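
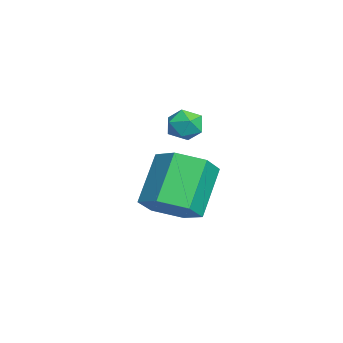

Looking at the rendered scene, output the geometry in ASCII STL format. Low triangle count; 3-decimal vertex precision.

solid 
facet normal 0.563 -0.307 -0.768
outer loop
vertex 1.509 -1.884 -3.191
vertex 0.819 -1.407 -3.887
vertex 1.666 -0.847 -3.49
endloop
endfacet
facet normal 0.814 0.044 0.579
outer loop
vertex 1.509 -1.884 -3.191
vertex 1.666 -0.847 -3.49
vertex 0.31 -1.23 -1.556
endloop
endfacet
facet normal 0.814 0.044 0.579
outer loop
vertex 0.31 -1.23 -1.556
vertex 1.666 -0.847 -3.49
vertex 0.467 -0.194 -1.855
endloop
endfacet
facet normal -0.564 0.307 0.767
outer loop
vertex 0.31 -1.23 -1.556
vertex 0.467 -0.194 -1.855
vertex -0.379 -0.753 -2.253
endloop
endfacet
facet normal 0.563 -0.307 -0.768
outer loop
vertex 1.666 -0.847 -3.49
vertex 0.819 -1.407 -3.887
vertex 0.977 -0.37 -4.186
endloop
endfacet
facet normal 0.532 0.845 0.053
outer loop
vertex 1.666 -0.847 -3.49
vertex 0.977 -0.37 -4.186
vertex 0.467 -0.194 -1.855
endloop
endfacet
facet normal 0.532 0.845 0.053
outer loop
vertex 0.467 -0.194 -1.855
vertex 0.977 -0.37 -4.186
vertex -0.222 0.283 -2.551
endloop
endfacet
facet normal -0.563 0.306 0.767
outer loop
vertex 0.467 -0.194 -1.855
vertex -0.222 0.283 -2.551
vertex -0.379 -0.753 -2.253
endloop
endfacet
facet normal 0.563 -0.307 -0.767
outer loop
vertex 0.977 -0.37 -4.186
vertex 0.819 -1.407 -3.887
vertex 0.13 -0.93 -4.584
endloop
endfacet
facet normal -0.282 0.802 -0.527
outer loop
vertex 0.977 -0.37 -4.186
vertex 0.13 -0.93 -4.584
vertex -0.222 0.283 -2.551
endloop
endfacet
facet normal -0.281 0.802 -0.527
outer loop
vertex -0.222 0.283 -2.551
vertex 0.13 -0.93 -4.584
vertex -1.069 -0.276 -2.949
endloop
endfacet
facet normal -0.563 0.306 0.768
outer loop
vertex -0.222 0.283 -2.551
vertex -1.069 -0.276 -2.949
vertex -0.379 -0.753 -2.253
endloop
endfacet
facet normal 0.564 -0.307 -0.767
outer loop
vertex 0.13 -0.93 -4.584
vertex 0.819 -1.407 -3.887
vertex -0.027 -1.966 -4.285
endloop
endfacet
facet normal -0.814 -0.044 -0.579
outer loop
vertex 0.13 -0.93 -4.584
vertex -0.027 -1.966 -4.285
vertex -1.069 -0.276 -2.949
endloop
endfacet
facet normal -0.814 -0.044 -0.579
outer loop
vertex -1.069 -0.276 -2.949
vertex -0.027 -1.966 -4.285
vertex -1.226 -1.313 -2.65
endloop
endfacet
facet normal -0.563 0.307 0.768
outer loop
vertex -1.069 -0.276 -2.949
vertex -1.226 -1.313 -2.65
vertex -0.379 -0.753 -2.253
endloop
endfacet
facet normal 0.563 -0.306 -0.767
outer loop
vertex -0.027 -1.966 -4.285
vertex 0.819 -1.407 -3.887
vertex 0.662 -2.443 -3.589
endloop
endfacet
facet normal -0.532 -0.845 -0.053
outer loop
vertex -0.027 -1.966 -4.285
vertex 0.662 -2.443 -3.589
vertex -1.226 -1.313 -2.65
endloop
endfacet
facet normal -0.532 -0.845 -0.053
outer loop
vertex -1.226 -1.313 -2.65
vertex 0.662 -2.443 -3.589
vertex -0.537 -1.79 -1.954
endloop
endfacet
facet normal -0.563 0.307 0.768
outer loop
vertex -1.226 -1.313 -2.65
vertex -0.537 -1.79 -1.954
vertex -0.379 -0.753 -2.253
endloop
endfacet
facet normal 0.563 -0.306 -0.768
outer loop
vertex 0.662 -2.443 -3.589
vertex 0.819 -1.407 -3.887
vertex 1.509 -1.884 -3.191
endloop
endfacet
facet normal 0.282 -0.802 0.527
outer loop
vertex 0.662 -2.443 -3.589
vertex 1.509 -1.884 -3.191
vertex -0.537 -1.79 -1.954
endloop
endfacet
facet normal 0.282 -0.801 0.527
outer loop
vertex -0.537 -1.79 -1.954
vertex 1.509 -1.884 -3.191
vertex 0.31 -1.23 -1.556
endloop
endfacet
facet normal -0.563 0.307 0.767
outer loop
vertex -0.537 -1.79 -1.954
vertex 0.31 -1.23 -1.556
vertex -0.379 -0.753 -2.253
endloop
endfacet
facet normal 0.302 0.359 0.883
outer loop
vertex -3.266 -0.049 -1.252
vertex -3.303 -0.735 -0.96
vertex -2.669 -0.497 -1.274
endloop
endfacet
facet normal 0.572 0.745 0.344
outer loop
vertex -3.266 -0.049 -1.252
vertex -2.669 -0.497 -1.274
vertex -2.848 -0.084 -1.87
endloop
endfacet
facet normal 0.027 0.999 -0.038
outer loop
vertex -3.266 -0.049 -1.252
vertex -2.848 -0.084 -1.87
vertex -3.592 -0.066 -1.923
endloop
endfacet
facet normal -0.580 0.771 0.262
outer loop
vertex -3.266 -0.049 -1.252
vertex -3.592 -0.066 -1.923
vertex -3.874 -0.469 -1.361
endloop
endfacet
facet normal -0.409 0.376 0.832
outer loop
vertex -3.266 -0.049 -1.252
vertex -3.874 -0.469 -1.361
vertex -3.303 -0.735 -0.96
endloop
endfacet
facet normal 0.949 0.307 -0.072
outer loop
vertex -2.848 -0.084 -1.87
vertex -2.669 -0.497 -1.274
vertex -2.626 -0.791 -1.959
endloop
endfacet
facet normal 0.514 -0.317 0.797
outer loop
vertex -2.669 -0.497 -1.274
vertex -3.303 -0.735 -0.96
vertex -2.908 -1.194 -1.397
endloop
endfacet
facet normal -0.637 -0.290 0.714
outer loop
vertex -3.303 -0.735 -0.96
vertex -3.874 -0.469 -1.361
vertex -3.652 -1.176 -1.45
endloop
endfacet
facet normal -0.914 0.350 -0.208
outer loop
vertex -3.874 -0.469 -1.361
vertex -3.592 -0.066 -1.923
vertex -3.831 -0.763 -2.046
endloop
endfacet
facet normal 0.067 0.718 -0.693
outer loop
vertex -3.592 -0.066 -1.923
vertex -2.848 -0.084 -1.87
vertex -3.197 -0.525 -2.36
endloop
endfacet
facet normal 0.580 -0.771 -0.262
outer loop
vertex -3.234 -1.211 -2.068
vertex -2.626 -0.791 -1.959
vertex -2.908 -1.194 -1.397
endloop
endfacet
facet normal -0.027 -0.999 0.038
outer loop
vertex -3.234 -1.211 -2.068
vertex -2.908 -1.194 -1.397
vertex -3.652 -1.176 -1.45
endloop
endfacet
facet normal -0.572 -0.745 -0.344
outer loop
vertex -3.234 -1.211 -2.068
vertex -3.652 -1.176 -1.45
vertex -3.831 -0.763 -2.046
endloop
endfacet
facet normal -0.302 -0.359 -0.883
outer loop
vertex -3.234 -1.211 -2.068
vertex -3.831 -0.763 -2.046
vertex -3.197 -0.525 -2.36
endloop
endfacet
facet normal 0.409 -0.376 -0.832
outer loop
vertex -3.234 -1.211 -2.068
vertex -3.197 -0.525 -2.36
vertex -2.626 -0.791 -1.959
endloop
endfacet
facet normal 0.914 -0.350 0.208
outer loop
vertex -2.908 -1.194 -1.397
vertex -2.626 -0.791 -1.959
vertex -2.669 -0.497 -1.274
endloop
endfacet
facet normal -0.067 -0.718 0.693
outer loop
vertex -3.652 -1.176 -1.45
vertex -2.908 -1.194 -1.397
vertex -3.303 -0.735 -0.96
endloop
endfacet
facet normal -0.949 -0.307 0.072
outer loop
vertex -3.831 -0.763 -2.046
vertex -3.652 -1.176 -1.45
vertex -3.874 -0.469 -1.361
endloop
endfacet
facet normal -0.514 0.317 -0.797
outer loop
vertex -3.197 -0.525 -2.36
vertex -3.831 -0.763 -2.046
vertex -3.592 -0.066 -1.923
endloop
endfacet
facet normal 0.637 0.290 -0.714
outer loop
vertex -2.626 -0.791 -1.959
vertex -3.197 -0.525 -2.36
vertex -2.848 -0.084 -1.87
endloop
endfacet

endsolid


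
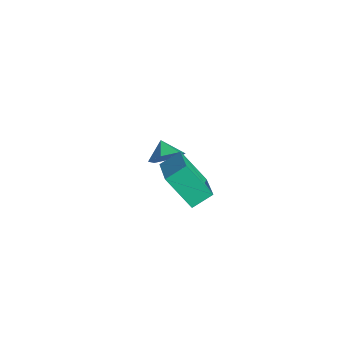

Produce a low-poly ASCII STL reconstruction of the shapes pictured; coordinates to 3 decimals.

solid 
facet normal 0.830 -0.043 -0.557
outer loop
vertex -2.362 0.116 0.031
vertex -2.781 0.598 -0.631
vertex -2.314 1.035 0.031
endloop
endfacet
facet normal -0.078 0.004 0.997
outer loop
vertex -2.362 0.116 0.031
vertex -2.314 1.035 0.031
vertex -3.619 0.642 -0.069
endloop
endfacet
facet normal 0.829 -0.042 -0.557
outer loop
vertex -2.314 1.035 0.031
vertex -2.781 0.598 -0.631
vertex -2.734 1.517 -0.631
endloop
endfacet
facet normal -0.261 0.694 0.671
outer loop
vertex -2.314 1.035 0.031
vertex -2.734 1.517 -0.631
vertex -3.619 0.642 -0.069
endloop
endfacet
facet normal 0.830 -0.042 -0.556
outer loop
vertex -2.734 1.517 -0.631
vertex -2.781 0.598 -0.631
vertex -3.2 1.081 -1.293
endloop
endfacet
facet normal -0.697 0.717 0.019
outer loop
vertex -2.734 1.517 -0.631
vertex -3.2 1.081 -1.293
vertex -3.619 0.642 -0.069
endloop
endfacet
facet normal 0.830 -0.043 -0.557
outer loop
vertex -3.2 1.081 -1.293
vertex -2.781 0.598 -0.631
vertex -3.248 0.162 -1.293
endloop
endfacet
facet normal -0.950 0.050 -0.307
outer loop
vertex -3.2 1.081 -1.293
vertex -3.248 0.162 -1.293
vertex -3.619 0.642 -0.069
endloop
endfacet
facet normal 0.829 -0.042 -0.557
outer loop
vertex -3.248 0.162 -1.293
vertex -2.781 0.598 -0.631
vertex -2.828 -0.32 -0.631
endloop
endfacet
facet normal -0.767 -0.642 0.019
outer loop
vertex -3.248 0.162 -1.293
vertex -2.828 -0.32 -0.631
vertex -3.619 0.642 -0.069
endloop
endfacet
facet normal 0.830 -0.042 -0.556
outer loop
vertex -2.828 -0.32 -0.631
vertex -2.781 0.598 -0.631
vertex -2.362 0.116 0.031
endloop
endfacet
facet normal -0.331 -0.664 0.670
outer loop
vertex -2.828 -0.32 -0.631
vertex -2.362 0.116 0.031
vertex -3.619 0.642 -0.069
endloop
endfacet
facet normal -0.488 -0.431 0.759
outer loop
vertex 2.877 -1.849 3.973
vertex 2.881 -0.867 4.533
vertex 0.966 -1.312 3.048
endloop
endfacet
facet normal -0.004 -0.869 -0.495
outer loop
vertex 1.919 -0.473 1.567
vertex 2.877 -1.849 3.973
vertex 0.966 -1.312 3.048
endloop
endfacet
facet normal -0.489 -0.430 0.759
outer loop
vertex 0.966 -1.312 3.048
vertex 2.881 -0.867 4.533
vertex 0.971 -0.33 3.607
endloop
endfacet
facet normal -0.873 0.245 -0.423
outer loop
vertex 0.971 -0.33 3.607
vertex 1.919 -0.473 1.567
vertex 0.966 -1.312 3.048
endloop
endfacet
facet normal 0.873 -0.245 0.423
outer loop
vertex 2.877 -1.849 3.973
vertex 3.834 -0.028 3.052
vertex 2.881 -0.867 4.533
endloop
endfacet
facet normal -0.004 -0.869 -0.495
outer loop
vertex 3.829 -1.01 2.493
vertex 2.877 -1.849 3.973
vertex 1.919 -0.473 1.567
endloop
endfacet
facet normal 0.873 -0.245 0.422
outer loop
vertex 3.829 -1.01 2.493
vertex 3.834 -0.028 3.052
vertex 2.877 -1.849 3.973
endloop
endfacet
facet normal 0.004 0.869 0.495
outer loop
vertex 2.881 -0.867 4.533
vertex 3.834 -0.028 3.052
vertex 0.971 -0.33 3.607
endloop
endfacet
facet normal -0.873 0.245 -0.423
outer loop
vertex 1.923 0.509 2.127
vertex 1.919 -0.473 1.567
vertex 0.971 -0.33 3.607
endloop
endfacet
facet normal 0.004 0.869 0.495
outer loop
vertex 0.971 -0.33 3.607
vertex 3.834 -0.028 3.052
vertex 1.923 0.509 2.127
endloop
endfacet
facet normal 0.489 0.431 -0.759
outer loop
vertex 1.923 0.509 2.127
vertex 3.829 -1.01 2.493
vertex 1.919 -0.473 1.567
endloop
endfacet
facet normal 0.488 0.430 -0.759
outer loop
vertex 3.834 -0.028 3.052
vertex 3.829 -1.01 2.493
vertex 1.923 0.509 2.127
endloop
endfacet

endsolid


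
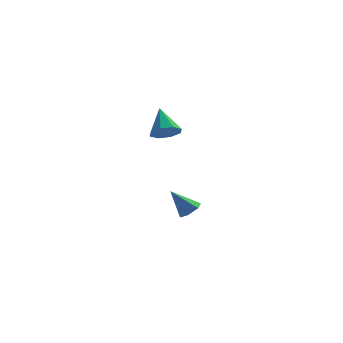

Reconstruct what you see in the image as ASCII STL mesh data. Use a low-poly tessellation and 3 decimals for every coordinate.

solid 
facet normal 0.604 -0.201 -0.771
outer loop
vertex 0.267 -1.035 -3.985
vertex -0.34 -1.263 -4.401
vertex -0.116 -0.526 -4.418
endloop
endfacet
facet normal 0.376 0.748 0.547
outer loop
vertex 0.267 -1.035 -3.985
vertex -0.116 -0.526 -4.418
vertex -1.44 -0.897 -2.999
endloop
endfacet
facet normal 0.605 -0.202 -0.770
outer loop
vertex -0.116 -0.526 -4.418
vertex -0.34 -1.263 -4.401
vertex -0.723 -0.755 -4.835
endloop
endfacet
facet normal -0.321 0.946 -0.052
outer loop
vertex -0.116 -0.526 -4.418
vertex -0.723 -0.755 -4.835
vertex -1.44 -0.897 -2.999
endloop
endfacet
facet normal 0.605 -0.202 -0.770
outer loop
vertex -0.723 -0.755 -4.835
vertex -0.34 -1.263 -4.401
vertex -0.946 -1.491 -4.817
endloop
endfacet
facet normal -0.905 0.266 -0.333
outer loop
vertex -0.723 -0.755 -4.835
vertex -0.946 -1.491 -4.817
vertex -1.44 -0.897 -2.999
endloop
endfacet
facet normal 0.605 -0.201 -0.771
outer loop
vertex -0.946 -1.491 -4.817
vertex -0.34 -1.263 -4.401
vertex -0.563 -2.0 -4.384
endloop
endfacet
facet normal -0.792 -0.610 -0.016
outer loop
vertex -0.946 -1.491 -4.817
vertex -0.563 -2.0 -4.384
vertex -1.44 -0.897 -2.999
endloop
endfacet
facet normal 0.605 -0.201 -0.771
outer loop
vertex -0.563 -2.0 -4.384
vertex -0.34 -1.263 -4.401
vertex 0.043 -1.772 -3.968
endloop
endfacet
facet normal -0.096 -0.807 0.582
outer loop
vertex -0.563 -2.0 -4.384
vertex 0.043 -1.772 -3.968
vertex -1.44 -0.897 -2.999
endloop
endfacet
facet normal 0.604 -0.201 -0.771
outer loop
vertex 0.043 -1.772 -3.968
vertex -0.34 -1.263 -4.401
vertex 0.267 -1.035 -3.985
endloop
endfacet
facet normal 0.488 -0.128 0.863
outer loop
vertex 0.043 -1.772 -3.968
vertex 0.267 -1.035 -3.985
vertex -1.44 -0.897 -2.999
endloop
endfacet
facet normal 0.118 -0.729 -0.675
outer loop
vertex -1.118 -4.294 3.473
vertex -1.97 -4.142 3.16
vertex -1.133 -3.817 2.955
endloop
endfacet
facet normal 0.855 0.394 0.338
outer loop
vertex -1.118 -4.294 3.473
vertex -1.133 -3.817 2.955
vertex -2.19 -2.778 4.42
endloop
endfacet
facet normal 0.118 -0.729 -0.674
outer loop
vertex -1.133 -3.817 2.955
vertex -1.97 -4.142 3.16
vertex -1.638 -3.531 2.557
endloop
endfacet
facet normal 0.576 0.803 -0.154
outer loop
vertex -1.133 -3.817 2.955
vertex -1.638 -3.531 2.557
vertex -2.19 -2.778 4.42
endloop
endfacet
facet normal 0.117 -0.729 -0.674
outer loop
vertex -1.638 -3.531 2.557
vertex -1.97 -4.142 3.16
vertex -2.337 -3.602 2.512
endloop
endfacet
facet normal -0.068 0.918 -0.391
outer loop
vertex -1.638 -3.531 2.557
vertex -2.337 -3.602 2.512
vertex -2.19 -2.778 4.42
endloop
endfacet
facet normal 0.118 -0.729 -0.674
outer loop
vertex -2.337 -3.602 2.512
vertex -1.97 -4.142 3.16
vertex -2.821 -3.989 2.846
endloop
endfacet
facet normal -0.701 0.673 -0.237
outer loop
vertex -2.337 -3.602 2.512
vertex -2.821 -3.989 2.846
vertex -2.19 -2.778 4.42
endloop
endfacet
facet normal 0.118 -0.729 -0.675
outer loop
vertex -2.821 -3.989 2.846
vertex -1.97 -4.142 3.16
vertex -2.806 -4.466 3.364
endloop
endfacet
facet normal -0.953 0.210 0.221
outer loop
vertex -2.821 -3.989 2.846
vertex -2.806 -4.466 3.364
vertex -2.19 -2.778 4.42
endloop
endfacet
facet normal 0.118 -0.729 -0.675
outer loop
vertex -2.806 -4.466 3.364
vertex -1.97 -4.142 3.16
vertex -2.301 -4.753 3.762
endloop
endfacet
facet normal -0.674 -0.199 0.711
outer loop
vertex -2.806 -4.466 3.364
vertex -2.301 -4.753 3.762
vertex -2.19 -2.778 4.42
endloop
endfacet
facet normal 0.119 -0.729 -0.674
outer loop
vertex -2.301 -4.753 3.762
vertex -1.97 -4.142 3.16
vertex -1.602 -4.681 3.808
endloop
endfacet
facet normal -0.030 -0.314 0.949
outer loop
vertex -2.301 -4.753 3.762
vertex -1.602 -4.681 3.808
vertex -2.19 -2.778 4.42
endloop
endfacet
facet normal 0.117 -0.730 -0.674
outer loop
vertex -1.602 -4.681 3.808
vertex -1.97 -4.142 3.16
vertex -1.118 -4.294 3.473
endloop
endfacet
facet normal 0.604 -0.069 0.794
outer loop
vertex -1.602 -4.681 3.808
vertex -1.118 -4.294 3.473
vertex -2.19 -2.778 4.42
endloop
endfacet

endsolid


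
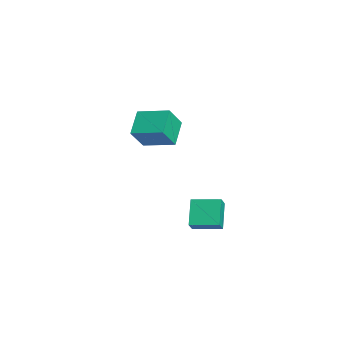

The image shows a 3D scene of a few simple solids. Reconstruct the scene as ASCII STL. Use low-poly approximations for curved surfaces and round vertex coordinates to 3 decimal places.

solid 
facet normal -0.491 0.496 -0.716
outer loop
vertex -5.468 -0.054 2.059
vertex -4.307 1.588 2.401
vertex -4.228 -0.666 0.785
endloop
endfacet
facet normal -0.569 -0.805 -0.167
outer loop
vertex -3.353 -1.548 2.059
vertex -5.468 -0.054 2.059
vertex -4.228 -0.666 0.785
endloop
endfacet
facet normal -0.492 0.496 -0.716
outer loop
vertex -4.228 -0.666 0.785
vertex -4.307 1.588 2.401
vertex -3.067 0.977 1.126
endloop
endfacet
facet normal 0.659 -0.325 -0.678
outer loop
vertex -3.067 0.977 1.126
vertex -3.353 -1.548 2.059
vertex -4.228 -0.666 0.785
endloop
endfacet
facet normal -0.659 0.325 0.678
outer loop
vertex -5.468 -0.054 2.059
vertex -3.432 0.706 3.675
vertex -4.307 1.588 2.401
endloop
endfacet
facet normal -0.569 -0.805 -0.167
outer loop
vertex -4.593 -0.937 3.334
vertex -5.468 -0.054 2.059
vertex -3.353 -1.548 2.059
endloop
endfacet
facet normal -0.659 0.325 0.678
outer loop
vertex -4.593 -0.937 3.334
vertex -3.432 0.706 3.675
vertex -5.468 -0.054 2.059
endloop
endfacet
facet normal 0.569 0.805 0.167
outer loop
vertex -4.307 1.588 2.401
vertex -3.432 0.706 3.675
vertex -3.067 0.977 1.126
endloop
endfacet
facet normal 0.659 -0.325 -0.678
outer loop
vertex -2.192 0.094 2.401
vertex -3.353 -1.548 2.059
vertex -3.067 0.977 1.126
endloop
endfacet
facet normal 0.569 0.805 0.167
outer loop
vertex -3.067 0.977 1.126
vertex -3.432 0.706 3.675
vertex -2.192 0.094 2.401
endloop
endfacet
facet normal 0.491 -0.496 0.716
outer loop
vertex -2.192 0.094 2.401
vertex -4.593 -0.937 3.334
vertex -3.353 -1.548 2.059
endloop
endfacet
facet normal 0.491 -0.496 0.716
outer loop
vertex -3.432 0.706 3.675
vertex -4.593 -0.937 3.334
vertex -2.192 0.094 2.401
endloop
endfacet
facet normal -0.704 0.346 -0.620
outer loop
vertex 1.406 1.153 -1.818
vertex 2.05 2.709 -1.68
vertex 2.521 0.82 -3.269
endloop
endfacet
facet normal -0.381 -0.921 -0.082
outer loop
vertex 3.19 0.491 -2.68
vertex 1.406 1.153 -1.818
vertex 2.521 0.82 -3.269
endloop
endfacet
facet normal -0.704 0.346 -0.620
outer loop
vertex 2.521 0.82 -3.269
vertex 2.05 2.709 -1.68
vertex 3.165 2.376 -3.131
endloop
endfacet
facet normal 0.599 -0.179 -0.780
outer loop
vertex 3.165 2.376 -3.131
vertex 3.19 0.491 -2.68
vertex 2.521 0.82 -3.269
endloop
endfacet
facet normal -0.599 0.179 0.780
outer loop
vertex 1.406 1.153 -1.818
vertex 2.719 2.38 -1.091
vertex 2.05 2.709 -1.68
endloop
endfacet
facet normal -0.381 -0.921 -0.082
outer loop
vertex 2.075 0.824 -1.229
vertex 1.406 1.153 -1.818
vertex 3.19 0.491 -2.68
endloop
endfacet
facet normal -0.599 0.179 0.780
outer loop
vertex 2.075 0.824 -1.229
vertex 2.719 2.38 -1.091
vertex 1.406 1.153 -1.818
endloop
endfacet
facet normal 0.381 0.921 0.082
outer loop
vertex 2.05 2.709 -1.68
vertex 2.719 2.38 -1.091
vertex 3.165 2.376 -3.131
endloop
endfacet
facet normal 0.599 -0.179 -0.780
outer loop
vertex 3.834 2.047 -2.542
vertex 3.19 0.491 -2.68
vertex 3.165 2.376 -3.131
endloop
endfacet
facet normal 0.381 0.921 0.082
outer loop
vertex 3.165 2.376 -3.131
vertex 2.719 2.38 -1.091
vertex 3.834 2.047 -2.542
endloop
endfacet
facet normal 0.704 -0.346 0.620
outer loop
vertex 3.834 2.047 -2.542
vertex 2.075 0.824 -1.229
vertex 3.19 0.491 -2.68
endloop
endfacet
facet normal 0.704 -0.346 0.620
outer loop
vertex 2.719 2.38 -1.091
vertex 2.075 0.824 -1.229
vertex 3.834 2.047 -2.542
endloop
endfacet

endsolid


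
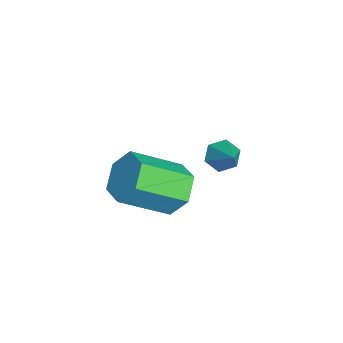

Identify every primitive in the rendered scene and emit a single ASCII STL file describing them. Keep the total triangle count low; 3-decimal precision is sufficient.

solid 
facet normal -0.772 -0.245 -0.586
outer loop
vertex -1.657 2.552 -0.096
vertex -2.087 2.69 0.413
vertex -1.91 3.179 -0.025
endloop
endfacet
facet normal 0.775 0.371 -0.511
outer loop
vertex -1.657 2.552 -0.096
vertex -1.91 3.179 -0.025
vertex -1.013 3.03 1.227
endloop
endfacet
facet normal -0.772 -0.246 -0.586
outer loop
vertex -1.91 3.179 -0.025
vertex -2.087 2.69 0.413
vertex -2.34 3.317 0.483
endloop
endfacet
facet normal 0.242 0.969 -0.058
outer loop
vertex -1.91 3.179 -0.025
vertex -2.34 3.317 0.483
vertex -1.013 3.03 1.227
endloop
endfacet
facet normal -0.772 -0.246 -0.585
outer loop
vertex -2.34 3.317 0.483
vertex -2.087 2.69 0.413
vertex -2.516 2.828 0.921
endloop
endfacet
facet normal -0.232 0.694 0.682
outer loop
vertex -2.34 3.317 0.483
vertex -2.516 2.828 0.921
vertex -1.013 3.03 1.227
endloop
endfacet
facet normal -0.773 -0.245 -0.586
outer loop
vertex -2.516 2.828 0.921
vertex -2.087 2.69 0.413
vertex -2.264 2.2 0.851
endloop
endfacet
facet normal -0.173 -0.178 0.969
outer loop
vertex -2.516 2.828 0.921
vertex -2.264 2.2 0.851
vertex -1.013 3.03 1.227
endloop
endfacet
facet normal -0.772 -0.245 -0.586
outer loop
vertex -2.264 2.2 0.851
vertex -2.087 2.69 0.413
vertex -1.834 2.062 0.342
endloop
endfacet
facet normal 0.361 -0.777 0.515
outer loop
vertex -2.264 2.2 0.851
vertex -1.834 2.062 0.342
vertex -1.013 3.03 1.227
endloop
endfacet
facet normal -0.772 -0.245 -0.586
outer loop
vertex -1.834 2.062 0.342
vertex -2.087 2.69 0.413
vertex -1.657 2.552 -0.096
endloop
endfacet
facet normal 0.835 -0.503 -0.225
outer loop
vertex -1.834 2.062 0.342
vertex -1.657 2.552 -0.096
vertex -1.013 3.03 1.227
endloop
endfacet
facet normal -0.223 0.809 -0.544
outer loop
vertex 2.559 1.397 2.196
vertex 1.658 1.027 2.016
vertex 1.809 1.602 2.808
endloop
endfacet
facet normal 0.613 0.551 0.566
outer loop
vertex 2.559 1.397 2.196
vertex 1.809 1.602 2.808
vertex 3.022 -0.276 3.323
endloop
endfacet
facet normal 0.612 0.551 0.567
outer loop
vertex 3.022 -0.276 3.323
vertex 1.809 1.602 2.808
vertex 2.272 -0.072 3.935
endloop
endfacet
facet normal 0.225 -0.808 0.545
outer loop
vertex 3.022 -0.276 3.323
vertex 2.272 -0.072 3.935
vertex 2.122 -0.647 3.144
endloop
endfacet
facet normal -0.225 0.808 -0.544
outer loop
vertex 1.809 1.602 2.808
vertex 1.658 1.027 2.016
vertex 0.908 1.231 2.629
endloop
endfacet
facet normal -0.350 0.455 0.819
outer loop
vertex 1.809 1.602 2.808
vertex 0.908 1.231 2.629
vertex 2.272 -0.072 3.935
endloop
endfacet
facet normal -0.350 0.455 0.819
outer loop
vertex 2.272 -0.072 3.935
vertex 0.908 1.231 2.629
vertex 1.371 -0.442 3.756
endloop
endfacet
facet normal 0.224 -0.808 0.545
outer loop
vertex 2.272 -0.072 3.935
vertex 1.371 -0.442 3.756
vertex 2.122 -0.647 3.144
endloop
endfacet
facet normal -0.225 0.808 -0.544
outer loop
vertex 0.908 1.231 2.629
vertex 1.658 1.027 2.016
vertex 0.758 0.656 1.837
endloop
endfacet
facet normal -0.963 -0.096 0.252
outer loop
vertex 0.908 1.231 2.629
vertex 0.758 0.656 1.837
vertex 1.371 -0.442 3.756
endloop
endfacet
facet normal -0.963 -0.096 0.252
outer loop
vertex 1.371 -0.442 3.756
vertex 0.758 0.656 1.837
vertex 1.221 -1.017 2.964
endloop
endfacet
facet normal 0.223 -0.808 0.545
outer loop
vertex 1.371 -0.442 3.756
vertex 1.221 -1.017 2.964
vertex 2.122 -0.647 3.144
endloop
endfacet
facet normal -0.225 0.808 -0.545
outer loop
vertex 0.758 0.656 1.837
vertex 1.658 1.027 2.016
vertex 1.508 0.452 1.225
endloop
endfacet
facet normal -0.612 -0.551 -0.567
outer loop
vertex 0.758 0.656 1.837
vertex 1.508 0.452 1.225
vertex 1.221 -1.017 2.964
endloop
endfacet
facet normal -0.613 -0.551 -0.567
outer loop
vertex 1.221 -1.017 2.964
vertex 1.508 0.452 1.225
vertex 1.971 -1.222 2.352
endloop
endfacet
facet normal 0.223 -0.809 0.544
outer loop
vertex 1.221 -1.017 2.964
vertex 1.971 -1.222 2.352
vertex 2.122 -0.647 3.144
endloop
endfacet
facet normal -0.224 0.808 -0.545
outer loop
vertex 1.508 0.452 1.225
vertex 1.658 1.027 2.016
vertex 2.409 0.822 1.404
endloop
endfacet
facet normal 0.350 -0.455 -0.819
outer loop
vertex 1.508 0.452 1.225
vertex 2.409 0.822 1.404
vertex 1.971 -1.222 2.352
endloop
endfacet
facet normal 0.350 -0.455 -0.819
outer loop
vertex 1.971 -1.222 2.352
vertex 2.409 0.822 1.404
vertex 2.872 -0.851 2.531
endloop
endfacet
facet normal 0.225 -0.808 0.544
outer loop
vertex 1.971 -1.222 2.352
vertex 2.872 -0.851 2.531
vertex 2.122 -0.647 3.144
endloop
endfacet
facet normal -0.223 0.808 -0.545
outer loop
vertex 2.409 0.822 1.404
vertex 1.658 1.027 2.016
vertex 2.559 1.397 2.196
endloop
endfacet
facet normal 0.963 0.096 -0.252
outer loop
vertex 2.409 0.822 1.404
vertex 2.559 1.397 2.196
vertex 2.872 -0.851 2.531
endloop
endfacet
facet normal 0.963 0.096 -0.252
outer loop
vertex 2.872 -0.851 2.531
vertex 2.559 1.397 2.196
vertex 3.022 -0.276 3.323
endloop
endfacet
facet normal 0.225 -0.808 0.544
outer loop
vertex 2.872 -0.851 2.531
vertex 3.022 -0.276 3.323
vertex 2.122 -0.647 3.144
endloop
endfacet

endsolid


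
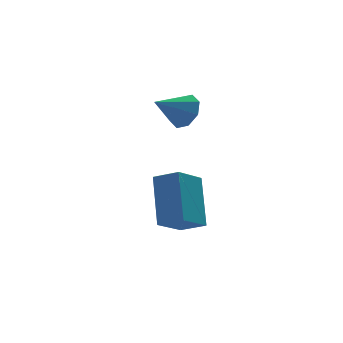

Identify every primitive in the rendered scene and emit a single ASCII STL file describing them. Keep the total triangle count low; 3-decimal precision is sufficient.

solid 
facet normal 0.850 0.131 -0.511
outer loop
vertex 4.785 0.762 2.686
vertex 4.409 1.138 2.157
vertex 4.762 1.326 2.792
endloop
endfacet
facet normal 0.078 -0.181 0.980
outer loop
vertex 4.785 0.762 2.686
vertex 4.762 1.326 2.792
vertex 3.271 0.962 2.843
endloop
endfacet
facet normal 0.850 0.131 -0.511
outer loop
vertex 4.762 1.326 2.792
vertex 4.409 1.138 2.157
vertex 4.532 1.78 2.526
endloop
endfacet
facet normal -0.085 0.471 0.878
outer loop
vertex 4.762 1.326 2.792
vertex 4.532 1.78 2.526
vertex 3.271 0.962 2.843
endloop
endfacet
facet normal 0.849 0.131 -0.511
outer loop
vertex 4.532 1.78 2.526
vertex 4.409 1.138 2.157
vertex 4.23 1.857 2.044
endloop
endfacet
facet normal -0.427 0.812 0.397
outer loop
vertex 4.532 1.78 2.526
vertex 4.23 1.857 2.044
vertex 3.271 0.962 2.843
endloop
endfacet
facet normal 0.850 0.131 -0.511
outer loop
vertex 4.23 1.857 2.044
vertex 4.409 1.138 2.157
vertex 4.033 1.513 1.628
endloop
endfacet
facet normal -0.746 0.642 -0.177
outer loop
vertex 4.23 1.857 2.044
vertex 4.033 1.513 1.628
vertex 3.271 0.962 2.843
endloop
endfacet
facet normal 0.849 0.130 -0.512
outer loop
vertex 4.033 1.513 1.628
vertex 4.409 1.138 2.157
vertex 4.056 0.949 1.523
endloop
endfacet
facet normal -0.858 0.060 -0.511
outer loop
vertex 4.033 1.513 1.628
vertex 4.056 0.949 1.523
vertex 3.271 0.962 2.843
endloop
endfacet
facet normal 0.849 0.131 -0.512
outer loop
vertex 4.056 0.949 1.523
vertex 4.409 1.138 2.157
vertex 4.286 0.496 1.789
endloop
endfacet
facet normal -0.695 -0.592 -0.408
outer loop
vertex 4.056 0.949 1.523
vertex 4.286 0.496 1.789
vertex 3.271 0.962 2.843
endloop
endfacet
facet normal 0.849 0.131 -0.513
outer loop
vertex 4.286 0.496 1.789
vertex 4.409 1.138 2.157
vertex 4.589 0.419 2.271
endloop
endfacet
facet normal -0.353 -0.933 0.073
outer loop
vertex 4.286 0.496 1.789
vertex 4.589 0.419 2.271
vertex 3.271 0.962 2.843
endloop
endfacet
facet normal 0.850 0.132 -0.510
outer loop
vertex 4.589 0.419 2.271
vertex 4.409 1.138 2.157
vertex 4.785 0.762 2.686
endloop
endfacet
facet normal -0.034 -0.762 0.646
outer loop
vertex 4.589 0.419 2.271
vertex 4.785 0.762 2.686
vertex 3.271 0.962 2.843
endloop
endfacet
facet normal -0.637 0.654 -0.409
outer loop
vertex 3.045 0.531 -0.39
vertex 4.08 1.085 -1.115
vertex 2.677 -0.784 -1.918
endloop
endfacet
facet normal -0.750 -0.401 0.526
outer loop
vertex 3.32 -1.445 -1.505
vertex 3.045 0.531 -0.39
vertex 2.677 -0.784 -1.918
endloop
endfacet
facet normal -0.636 0.654 -0.410
outer loop
vertex 2.677 -0.784 -1.918
vertex 4.08 1.085 -1.115
vertex 3.713 -0.231 -2.644
endloop
endfacet
facet normal -0.180 -0.641 -0.746
outer loop
vertex 3.713 -0.231 -2.644
vertex 3.32 -1.445 -1.505
vertex 2.677 -0.784 -1.918
endloop
endfacet
facet normal 0.180 0.641 0.746
outer loop
vertex 3.045 0.531 -0.39
vertex 4.723 0.424 -0.702
vertex 4.08 1.085 -1.115
endloop
endfacet
facet normal -0.751 -0.401 0.525
outer loop
vertex 3.687 -0.129 0.024
vertex 3.045 0.531 -0.39
vertex 3.32 -1.445 -1.505
endloop
endfacet
facet normal 0.180 0.642 0.745
outer loop
vertex 3.687 -0.129 0.024
vertex 4.723 0.424 -0.702
vertex 3.045 0.531 -0.39
endloop
endfacet
facet normal 0.750 0.401 -0.526
outer loop
vertex 4.08 1.085 -1.115
vertex 4.723 0.424 -0.702
vertex 3.713 -0.231 -2.644
endloop
endfacet
facet normal -0.179 -0.642 -0.746
outer loop
vertex 4.355 -0.891 -2.23
vertex 3.32 -1.445 -1.505
vertex 3.713 -0.231 -2.644
endloop
endfacet
facet normal 0.751 0.401 -0.525
outer loop
vertex 3.713 -0.231 -2.644
vertex 4.723 0.424 -0.702
vertex 4.355 -0.891 -2.23
endloop
endfacet
facet normal 0.637 -0.653 0.410
outer loop
vertex 4.355 -0.891 -2.23
vertex 3.687 -0.129 0.024
vertex 3.32 -1.445 -1.505
endloop
endfacet
facet normal 0.636 -0.654 0.410
outer loop
vertex 4.723 0.424 -0.702
vertex 3.687 -0.129 0.024
vertex 4.355 -0.891 -2.23
endloop
endfacet

endsolid


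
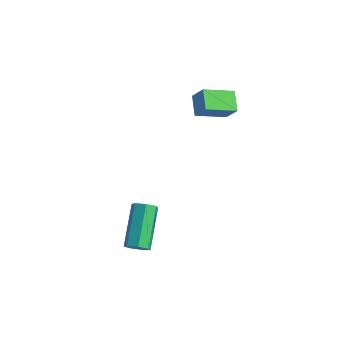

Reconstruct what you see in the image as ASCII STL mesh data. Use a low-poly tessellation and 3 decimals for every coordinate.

solid 
facet normal 0.431 -0.700 -0.569
outer loop
vertex 2.301 -3.535 -2.506
vertex 2.033 -3.312 -2.983
vertex 2.56 -3.171 -2.757
endloop
endfacet
facet normal 0.748 -0.077 0.660
outer loop
vertex 2.301 -3.535 -2.506
vertex 2.56 -3.171 -2.757
vertex 1.375 -2.03 -1.281
endloop
endfacet
facet normal 0.748 -0.076 0.659
outer loop
vertex 1.375 -2.03 -1.281
vertex 2.56 -3.171 -2.757
vertex 1.633 -1.667 -1.532
endloop
endfacet
facet normal -0.431 0.700 0.569
outer loop
vertex 1.375 -2.03 -1.281
vertex 1.633 -1.667 -1.532
vertex 1.107 -1.808 -1.757
endloop
endfacet
facet normal 0.431 -0.700 -0.569
outer loop
vertex 2.56 -3.171 -2.757
vertex 2.033 -3.312 -2.983
vertex 2.422 -2.914 -3.178
endloop
endfacet
facet normal 0.861 0.508 0.028
outer loop
vertex 2.56 -3.171 -2.757
vertex 2.422 -2.914 -3.178
vertex 1.633 -1.667 -1.532
endloop
endfacet
facet normal 0.861 0.507 0.029
outer loop
vertex 1.633 -1.667 -1.532
vertex 2.422 -2.914 -3.178
vertex 1.495 -1.409 -1.953
endloop
endfacet
facet normal -0.431 0.699 0.570
outer loop
vertex 1.633 -1.667 -1.532
vertex 1.495 -1.409 -1.953
vertex 1.107 -1.808 -1.757
endloop
endfacet
facet normal 0.430 -0.700 -0.571
outer loop
vertex 2.422 -2.914 -3.178
vertex 2.033 -3.312 -2.983
vertex 1.991 -2.956 -3.451
endloop
endfacet
facet normal 0.326 0.709 -0.625
outer loop
vertex 2.422 -2.914 -3.178
vertex 1.991 -2.956 -3.451
vertex 1.495 -1.409 -1.953
endloop
endfacet
facet normal 0.326 0.710 -0.625
outer loop
vertex 1.495 -1.409 -1.953
vertex 1.991 -2.956 -3.451
vertex 1.065 -1.452 -2.226
endloop
endfacet
facet normal -0.432 0.699 0.570
outer loop
vertex 1.495 -1.409 -1.953
vertex 1.065 -1.452 -2.226
vertex 1.107 -1.808 -1.757
endloop
endfacet
facet normal 0.432 -0.699 -0.570
outer loop
vertex 1.991 -2.956 -3.451
vertex 2.033 -3.312 -2.983
vertex 1.592 -3.267 -3.372
endloop
endfacet
facet normal -0.454 0.378 -0.807
outer loop
vertex 1.991 -2.956 -3.451
vertex 1.592 -3.267 -3.372
vertex 1.065 -1.452 -2.226
endloop
endfacet
facet normal -0.454 0.378 -0.807
outer loop
vertex 1.065 -1.452 -2.226
vertex 1.592 -3.267 -3.372
vertex 0.666 -1.763 -2.147
endloop
endfacet
facet normal -0.432 0.699 0.569
outer loop
vertex 1.065 -1.452 -2.226
vertex 0.666 -1.763 -2.147
vertex 1.107 -1.808 -1.757
endloop
endfacet
facet normal 0.431 -0.700 -0.570
outer loop
vertex 1.592 -3.267 -3.372
vertex 2.033 -3.312 -2.983
vertex 1.525 -3.612 -2.999
endloop
endfacet
facet normal -0.893 -0.239 -0.381
outer loop
vertex 1.592 -3.267 -3.372
vertex 1.525 -3.612 -2.999
vertex 0.666 -1.763 -2.147
endloop
endfacet
facet normal -0.893 -0.239 -0.381
outer loop
vertex 0.666 -1.763 -2.147
vertex 1.525 -3.612 -2.999
vertex 0.599 -2.107 -1.774
endloop
endfacet
facet normal -0.431 0.700 0.569
outer loop
vertex 0.666 -1.763 -2.147
vertex 0.599 -2.107 -1.774
vertex 1.107 -1.808 -1.757
endloop
endfacet
facet normal 0.431 -0.700 -0.570
outer loop
vertex 1.525 -3.612 -2.999
vertex 2.033 -3.312 -2.983
vertex 1.841 -3.731 -2.614
endloop
endfacet
facet normal -0.659 -0.675 0.332
outer loop
vertex 1.525 -3.612 -2.999
vertex 1.841 -3.731 -2.614
vertex 0.599 -2.107 -1.774
endloop
endfacet
facet normal -0.660 -0.675 0.330
outer loop
vertex 0.599 -2.107 -1.774
vertex 1.841 -3.731 -2.614
vertex 0.914 -2.227 -1.389
endloop
endfacet
facet normal -0.431 0.699 0.570
outer loop
vertex 0.599 -2.107 -1.774
vertex 0.914 -2.227 -1.389
vertex 1.107 -1.808 -1.757
endloop
endfacet
facet normal 0.432 -0.699 -0.570
outer loop
vertex 1.841 -3.731 -2.614
vertex 2.033 -3.312 -2.983
vertex 2.301 -3.535 -2.506
endloop
endfacet
facet normal 0.071 -0.603 0.794
outer loop
vertex 1.841 -3.731 -2.614
vertex 2.301 -3.535 -2.506
vertex 0.914 -2.227 -1.389
endloop
endfacet
facet normal 0.071 -0.603 0.795
outer loop
vertex 0.914 -2.227 -1.389
vertex 2.301 -3.535 -2.506
vertex 1.375 -2.03 -1.281
endloop
endfacet
facet normal -0.432 0.699 0.569
outer loop
vertex 0.914 -2.227 -1.389
vertex 1.375 -2.03 -1.281
vertex 1.107 -1.808 -1.757
endloop
endfacet
facet normal -0.590 -0.011 -0.808
outer loop
vertex 0.477 1.93 2.926
vertex 1.197 3.179 2.384
vertex 1.176 1.31 2.424
endloop
endfacet
facet normal -0.467 -0.811 0.352
outer loop
vertex 1.783 1.321 3.256
vertex 0.477 1.93 2.926
vertex 1.176 1.31 2.424
endloop
endfacet
facet normal -0.590 -0.011 -0.807
outer loop
vertex 1.176 1.31 2.424
vertex 1.197 3.179 2.384
vertex 1.895 2.559 1.882
endloop
endfacet
facet normal 0.659 -0.585 -0.473
outer loop
vertex 1.895 2.559 1.882
vertex 1.783 1.321 3.256
vertex 1.176 1.31 2.424
endloop
endfacet
facet normal -0.659 0.585 0.473
outer loop
vertex 0.477 1.93 2.926
vertex 1.804 3.19 3.216
vertex 1.197 3.179 2.384
endloop
endfacet
facet normal -0.467 -0.811 0.352
outer loop
vertex 1.085 1.941 3.758
vertex 0.477 1.93 2.926
vertex 1.783 1.321 3.256
endloop
endfacet
facet normal -0.659 0.585 0.474
outer loop
vertex 1.085 1.941 3.758
vertex 1.804 3.19 3.216
vertex 0.477 1.93 2.926
endloop
endfacet
facet normal 0.467 0.811 -0.352
outer loop
vertex 1.197 3.179 2.384
vertex 1.804 3.19 3.216
vertex 1.895 2.559 1.882
endloop
endfacet
facet normal 0.658 -0.585 -0.473
outer loop
vertex 2.503 2.57 2.714
vertex 1.783 1.321 3.256
vertex 1.895 2.559 1.882
endloop
endfacet
facet normal 0.467 0.811 -0.352
outer loop
vertex 1.895 2.559 1.882
vertex 1.804 3.19 3.216
vertex 2.503 2.57 2.714
endloop
endfacet
facet normal 0.590 0.010 0.807
outer loop
vertex 2.503 2.57 2.714
vertex 1.085 1.941 3.758
vertex 1.783 1.321 3.256
endloop
endfacet
facet normal 0.590 0.011 0.808
outer loop
vertex 1.804 3.19 3.216
vertex 1.085 1.941 3.758
vertex 2.503 2.57 2.714
endloop
endfacet

endsolid


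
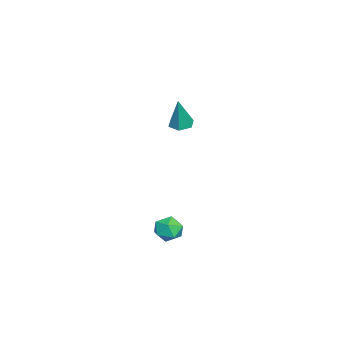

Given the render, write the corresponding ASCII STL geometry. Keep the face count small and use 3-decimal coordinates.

solid 
facet normal -0.429 0.675 0.601
outer loop
vertex 2.226 4.089 -1.385
vertex 1.628 3.882 -1.579
vertex 1.922 3.602 -1.055
endloop
endfacet
facet normal 0.198 0.462 0.864
outer loop
vertex 2.226 4.089 -1.385
vertex 1.922 3.602 -1.055
vertex 2.571 3.561 -1.182
endloop
endfacet
facet normal 0.701 0.604 0.379
outer loop
vertex 2.226 4.089 -1.385
vertex 2.571 3.561 -1.182
vertex 2.678 3.815 -1.784
endloop
endfacet
facet normal 0.385 0.904 -0.185
outer loop
vertex 2.226 4.089 -1.385
vertex 2.678 3.815 -1.784
vertex 2.095 4.013 -2.029
endloop
endfacet
facet normal -0.313 0.949 -0.048
outer loop
vertex 2.226 4.089 -1.385
vertex 2.095 4.013 -2.029
vertex 1.628 3.882 -1.579
endloop
endfacet
facet normal 0.171 -0.247 0.954
outer loop
vertex 2.571 3.561 -1.182
vertex 1.922 3.602 -1.055
vertex 2.185 3.027 -1.251
endloop
endfacet
facet normal -0.844 0.100 0.527
outer loop
vertex 1.922 3.602 -1.055
vertex 1.628 3.882 -1.579
vertex 1.602 3.225 -1.496
endloop
endfacet
facet normal -0.657 0.542 -0.524
outer loop
vertex 1.628 3.882 -1.579
vertex 2.095 4.013 -2.029
vertex 1.709 3.479 -2.098
endloop
endfacet
facet normal 0.473 0.470 -0.745
outer loop
vertex 2.095 4.013 -2.029
vertex 2.678 3.815 -1.784
vertex 2.358 3.438 -2.225
endloop
endfacet
facet normal 0.986 -0.018 0.168
outer loop
vertex 2.678 3.815 -1.784
vertex 2.571 3.561 -1.182
vertex 2.652 3.158 -1.701
endloop
endfacet
facet normal -0.385 -0.904 0.185
outer loop
vertex 2.054 2.951 -1.895
vertex 2.185 3.027 -1.251
vertex 1.602 3.225 -1.496
endloop
endfacet
facet normal -0.701 -0.604 -0.379
outer loop
vertex 2.054 2.951 -1.895
vertex 1.602 3.225 -1.496
vertex 1.709 3.479 -2.098
endloop
endfacet
facet normal -0.198 -0.462 -0.864
outer loop
vertex 2.054 2.951 -1.895
vertex 1.709 3.479 -2.098
vertex 2.358 3.438 -2.225
endloop
endfacet
facet normal 0.429 -0.675 -0.601
outer loop
vertex 2.054 2.951 -1.895
vertex 2.358 3.438 -2.225
vertex 2.652 3.158 -1.701
endloop
endfacet
facet normal 0.313 -0.949 0.048
outer loop
vertex 2.054 2.951 -1.895
vertex 2.652 3.158 -1.701
vertex 2.185 3.027 -1.251
endloop
endfacet
facet normal -0.473 -0.470 0.745
outer loop
vertex 1.602 3.225 -1.496
vertex 2.185 3.027 -1.251
vertex 1.922 3.602 -1.055
endloop
endfacet
facet normal -0.986 0.018 -0.168
outer loop
vertex 1.709 3.479 -2.098
vertex 1.602 3.225 -1.496
vertex 1.628 3.882 -1.579
endloop
endfacet
facet normal -0.171 0.247 -0.954
outer loop
vertex 2.358 3.438 -2.225
vertex 1.709 3.479 -2.098
vertex 2.095 4.013 -2.029
endloop
endfacet
facet normal 0.844 -0.100 -0.527
outer loop
vertex 2.652 3.158 -1.701
vertex 2.358 3.438 -2.225
vertex 2.678 3.815 -1.784
endloop
endfacet
facet normal 0.657 -0.542 0.524
outer loop
vertex 2.185 3.027 -1.251
vertex 2.652 3.158 -1.701
vertex 2.571 3.561 -1.182
endloop
endfacet
facet normal -0.246 0.048 -0.968
outer loop
vertex -3.146 3.707 1.296
vertex -3.427 3.236 1.344
vertex -3.679 3.717 1.432
endloop
endfacet
facet normal 0.102 0.939 0.329
outer loop
vertex -3.146 3.707 1.296
vertex -3.679 3.717 1.432
vertex -3.053 3.164 2.816
endloop
endfacet
facet normal -0.246 0.048 -0.968
outer loop
vertex -3.679 3.717 1.432
vertex -3.427 3.236 1.344
vertex -3.96 3.246 1.48
endloop
endfacet
facet normal -0.713 0.478 0.513
outer loop
vertex -3.679 3.717 1.432
vertex -3.96 3.246 1.48
vertex -3.053 3.164 2.816
endloop
endfacet
facet normal -0.246 0.046 -0.968
outer loop
vertex -3.96 3.246 1.48
vertex -3.427 3.236 1.344
vertex -3.708 2.766 1.393
endloop
endfacet
facet normal -0.741 -0.475 0.474
outer loop
vertex -3.96 3.246 1.48
vertex -3.708 2.766 1.393
vertex -3.053 3.164 2.816
endloop
endfacet
facet normal -0.246 0.046 -0.968
outer loop
vertex -3.708 2.766 1.393
vertex -3.427 3.236 1.344
vertex -3.175 2.755 1.257
endloop
endfacet
facet normal 0.044 -0.967 0.250
outer loop
vertex -3.708 2.766 1.393
vertex -3.175 2.755 1.257
vertex -3.053 3.164 2.816
endloop
endfacet
facet normal -0.246 0.046 -0.968
outer loop
vertex -3.175 2.755 1.257
vertex -3.427 3.236 1.344
vertex -2.894 3.226 1.208
endloop
endfacet
facet normal 0.860 -0.506 0.066
outer loop
vertex -3.175 2.755 1.257
vertex -2.894 3.226 1.208
vertex -3.053 3.164 2.816
endloop
endfacet
facet normal -0.246 0.048 -0.968
outer loop
vertex -2.894 3.226 1.208
vertex -3.427 3.236 1.344
vertex -3.146 3.707 1.296
endloop
endfacet
facet normal 0.889 0.446 0.105
outer loop
vertex -2.894 3.226 1.208
vertex -3.146 3.707 1.296
vertex -3.053 3.164 2.816
endloop
endfacet

endsolid


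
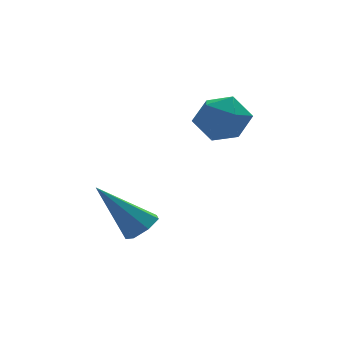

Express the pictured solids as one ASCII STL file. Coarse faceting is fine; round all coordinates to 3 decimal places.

solid 
facet normal -0.958 -0.200 0.208
outer loop
vertex -1.013 -1.319 3.61
vertex -0.817 -2.287 3.582
vertex -0.736 -1.791 4.433
endloop
endfacet
facet normal -0.759 0.421 0.497
outer loop
vertex -1.013 -1.319 3.61
vertex -0.736 -1.791 4.433
vertex -0.371 -0.895 4.231
endloop
endfacet
facet normal -0.531 0.847 -0.029
outer loop
vertex -1.013 -1.319 3.61
vertex -0.371 -0.895 4.231
vertex -0.226 -0.838 3.255
endloop
endfacet
facet normal -0.589 0.489 -0.643
outer loop
vertex -1.013 -1.319 3.61
vertex -0.226 -0.838 3.255
vertex -0.502 -1.698 2.854
endloop
endfacet
facet normal -0.853 -0.158 -0.497
outer loop
vertex -1.013 -1.319 3.61
vertex -0.502 -1.698 2.854
vertex -0.817 -2.287 3.582
endloop
endfacet
facet normal -0.207 0.295 0.933
outer loop
vertex -0.371 -0.895 4.231
vertex -0.736 -1.791 4.433
vertex 0.222 -1.602 4.586
endloop
endfacet
facet normal -0.530 -0.710 0.464
outer loop
vertex -0.736 -1.791 4.433
vertex -0.817 -2.287 3.582
vertex -0.054 -2.462 4.185
endloop
endfacet
facet normal -0.361 -0.642 -0.676
outer loop
vertex -0.817 -2.287 3.582
vertex -0.502 -1.698 2.854
vertex 0.091 -2.405 3.209
endloop
endfacet
facet normal 0.066 0.404 -0.912
outer loop
vertex -0.502 -1.698 2.854
vertex -0.226 -0.838 3.255
vertex 0.456 -1.509 3.007
endloop
endfacet
facet normal 0.161 0.984 0.081
outer loop
vertex -0.226 -0.838 3.255
vertex -0.371 -0.895 4.231
vertex 0.537 -1.013 3.858
endloop
endfacet
facet normal 0.589 -0.489 0.643
outer loop
vertex 0.733 -1.981 3.83
vertex 0.222 -1.602 4.586
vertex -0.054 -2.462 4.185
endloop
endfacet
facet normal 0.531 -0.847 0.029
outer loop
vertex 0.733 -1.981 3.83
vertex -0.054 -2.462 4.185
vertex 0.091 -2.405 3.209
endloop
endfacet
facet normal 0.759 -0.421 -0.497
outer loop
vertex 0.733 -1.981 3.83
vertex 0.091 -2.405 3.209
vertex 0.456 -1.509 3.007
endloop
endfacet
facet normal 0.958 0.200 -0.208
outer loop
vertex 0.733 -1.981 3.83
vertex 0.456 -1.509 3.007
vertex 0.537 -1.013 3.858
endloop
endfacet
facet normal 0.853 0.158 0.497
outer loop
vertex 0.733 -1.981 3.83
vertex 0.537 -1.013 3.858
vertex 0.222 -1.602 4.586
endloop
endfacet
facet normal -0.066 -0.404 0.912
outer loop
vertex -0.054 -2.462 4.185
vertex 0.222 -1.602 4.586
vertex -0.736 -1.791 4.433
endloop
endfacet
facet normal -0.161 -0.984 -0.081
outer loop
vertex 0.091 -2.405 3.209
vertex -0.054 -2.462 4.185
vertex -0.817 -2.287 3.582
endloop
endfacet
facet normal 0.207 -0.295 -0.933
outer loop
vertex 0.456 -1.509 3.007
vertex 0.091 -2.405 3.209
vertex -0.502 -1.698 2.854
endloop
endfacet
facet normal 0.530 0.710 -0.464
outer loop
vertex 0.537 -1.013 3.858
vertex 0.456 -1.509 3.007
vertex -0.226 -0.838 3.255
endloop
endfacet
facet normal 0.361 0.642 0.676
outer loop
vertex 0.222 -1.602 4.586
vertex 0.537 -1.013 3.858
vertex -0.371 -0.895 4.231
endloop
endfacet
facet normal 0.583 -0.306 -0.753
outer loop
vertex -2.563 -2.456 0.312
vertex -3.099 -2.707 -0.001
vertex -2.838 -2.092 -0.049
endloop
endfacet
facet normal 0.477 0.774 0.417
outer loop
vertex -2.563 -2.456 0.312
vertex -2.838 -2.092 -0.049
vertex -4.341 -2.053 1.601
endloop
endfacet
facet normal 0.584 -0.306 -0.752
outer loop
vertex -2.838 -2.092 -0.049
vertex -3.099 -2.707 -0.001
vertex -3.309 -2.192 -0.374
endloop
endfacet
facet normal -0.118 0.984 -0.131
outer loop
vertex -2.838 -2.092 -0.049
vertex -3.309 -2.192 -0.374
vertex -4.341 -2.053 1.601
endloop
endfacet
facet normal 0.582 -0.308 -0.752
outer loop
vertex -3.309 -2.192 -0.374
vertex -3.099 -2.707 -0.001
vertex -3.623 -2.679 -0.418
endloop
endfacet
facet normal -0.743 0.517 -0.425
outer loop
vertex -3.309 -2.192 -0.374
vertex -3.623 -2.679 -0.418
vertex -4.341 -2.053 1.601
endloop
endfacet
facet normal 0.583 -0.307 -0.753
outer loop
vertex -3.623 -2.679 -0.418
vertex -3.099 -2.707 -0.001
vertex -3.542 -3.188 -0.148
endloop
endfacet
facet normal -0.929 -0.277 -0.244
outer loop
vertex -3.623 -2.679 -0.418
vertex -3.542 -3.188 -0.148
vertex -4.341 -2.053 1.601
endloop
endfacet
facet normal 0.583 -0.307 -0.753
outer loop
vertex -3.542 -3.188 -0.148
vertex -3.099 -2.707 -0.001
vertex -3.128 -3.334 0.232
endloop
endfacet
facet normal -0.534 -0.799 0.275
outer loop
vertex -3.542 -3.188 -0.148
vertex -3.128 -3.334 0.232
vertex -4.341 -2.053 1.601
endloop
endfacet
facet normal 0.583 -0.307 -0.753
outer loop
vertex -3.128 -3.334 0.232
vertex -3.099 -2.707 -0.001
vertex -2.692 -3.009 0.437
endloop
endfacet
facet normal 0.142 -0.657 0.740
outer loop
vertex -3.128 -3.334 0.232
vertex -2.692 -3.009 0.437
vertex -4.341 -2.053 1.601
endloop
endfacet
facet normal 0.583 -0.306 -0.753
outer loop
vertex -2.692 -3.009 0.437
vertex -3.099 -2.707 -0.001
vertex -2.563 -2.456 0.312
endloop
endfacet
facet normal 0.593 0.043 0.804
outer loop
vertex -2.692 -3.009 0.437
vertex -2.563 -2.456 0.312
vertex -4.341 -2.053 1.601
endloop
endfacet

endsolid


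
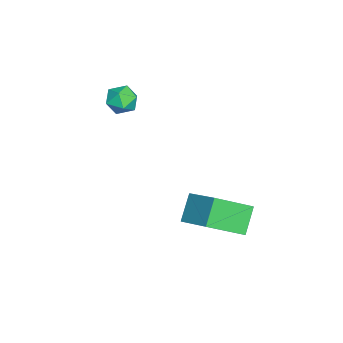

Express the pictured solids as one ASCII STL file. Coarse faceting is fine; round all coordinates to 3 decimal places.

solid 
facet normal 0.062 0.424 0.904
outer loop
vertex -3.21 0.509 0.716
vertex -3.65 0.113 0.932
vertex -3.041 -0.045 0.964
endloop
endfacet
facet normal 0.687 0.461 0.562
outer loop
vertex -3.21 0.509 0.716
vertex -3.041 -0.045 0.964
vertex -2.756 0.166 0.442
endloop
endfacet
facet normal 0.582 0.812 -0.052
outer loop
vertex -3.21 0.509 0.716
vertex -2.756 0.166 0.442
vertex -3.191 0.455 0.087
endloop
endfacet
facet normal -0.108 0.990 -0.088
outer loop
vertex -3.21 0.509 0.716
vertex -3.191 0.455 0.087
vertex -3.743 0.422 0.39
endloop
endfacet
facet normal -0.429 0.751 0.502
outer loop
vertex -3.21 0.509 0.716
vertex -3.743 0.422 0.39
vertex -3.65 0.113 0.932
endloop
endfacet
facet normal 0.892 -0.204 0.404
outer loop
vertex -2.756 0.166 0.442
vertex -3.041 -0.045 0.964
vertex -2.917 -0.442 0.49
endloop
endfacet
facet normal -0.119 -0.263 0.958
outer loop
vertex -3.041 -0.045 0.964
vertex -3.65 0.113 0.932
vertex -3.469 -0.475 0.793
endloop
endfacet
facet normal -0.913 0.266 0.308
outer loop
vertex -3.65 0.113 0.932
vertex -3.743 0.422 0.39
vertex -3.904 -0.186 0.438
endloop
endfacet
facet normal -0.395 0.651 -0.648
outer loop
vertex -3.743 0.422 0.39
vertex -3.191 0.455 0.087
vertex -3.619 0.025 -0.084
endloop
endfacet
facet normal 0.722 0.362 -0.590
outer loop
vertex -3.191 0.455 0.087
vertex -2.756 0.166 0.442
vertex -3.01 -0.133 -0.052
endloop
endfacet
facet normal 0.108 -0.990 0.088
outer loop
vertex -3.45 -0.529 0.164
vertex -2.917 -0.442 0.49
vertex -3.469 -0.475 0.793
endloop
endfacet
facet normal -0.582 -0.812 0.052
outer loop
vertex -3.45 -0.529 0.164
vertex -3.469 -0.475 0.793
vertex -3.904 -0.186 0.438
endloop
endfacet
facet normal -0.687 -0.461 -0.562
outer loop
vertex -3.45 -0.529 0.164
vertex -3.904 -0.186 0.438
vertex -3.619 0.025 -0.084
endloop
endfacet
facet normal -0.062 -0.424 -0.904
outer loop
vertex -3.45 -0.529 0.164
vertex -3.619 0.025 -0.084
vertex -3.01 -0.133 -0.052
endloop
endfacet
facet normal 0.429 -0.751 -0.502
outer loop
vertex -3.45 -0.529 0.164
vertex -3.01 -0.133 -0.052
vertex -2.917 -0.442 0.49
endloop
endfacet
facet normal 0.395 -0.651 0.648
outer loop
vertex -3.469 -0.475 0.793
vertex -2.917 -0.442 0.49
vertex -3.041 -0.045 0.964
endloop
endfacet
facet normal -0.722 -0.362 0.590
outer loop
vertex -3.904 -0.186 0.438
vertex -3.469 -0.475 0.793
vertex -3.65 0.113 0.932
endloop
endfacet
facet normal -0.892 0.204 -0.404
outer loop
vertex -3.619 0.025 -0.084
vertex -3.904 -0.186 0.438
vertex -3.743 0.422 0.39
endloop
endfacet
facet normal 0.119 0.263 -0.958
outer loop
vertex -3.01 -0.133 -0.052
vertex -3.619 0.025 -0.084
vertex -3.191 0.455 0.087
endloop
endfacet
facet normal 0.913 -0.266 -0.308
outer loop
vertex -2.917 -0.442 0.49
vertex -3.01 -0.133 -0.052
vertex -2.756 0.166 0.442
endloop
endfacet
facet normal -0.665 0.132 0.735
outer loop
vertex -0.436 2.735 -1.612
vertex 0.498 3.68 -0.937
vertex -1.049 3.886 -2.374
endloop
endfacet
facet normal -0.627 -0.634 -0.453
outer loop
vertex -0.318 3.74 -3.183
vertex -0.436 2.735 -1.612
vertex -1.049 3.886 -2.374
endloop
endfacet
facet normal -0.665 0.133 0.735
outer loop
vertex -1.049 3.886 -2.374
vertex 0.498 3.68 -0.937
vertex -0.115 4.831 -1.7
endloop
endfacet
facet normal -0.406 0.762 -0.505
outer loop
vertex -0.115 4.831 -1.7
vertex -0.318 3.74 -3.183
vertex -1.049 3.886 -2.374
endloop
endfacet
facet normal 0.406 -0.762 0.505
outer loop
vertex -0.436 2.735 -1.612
vertex 1.229 3.534 -1.746
vertex 0.498 3.68 -0.937
endloop
endfacet
facet normal -0.627 -0.634 -0.453
outer loop
vertex 0.295 2.589 -2.42
vertex -0.436 2.735 -1.612
vertex -0.318 3.74 -3.183
endloop
endfacet
facet normal 0.406 -0.762 0.505
outer loop
vertex 0.295 2.589 -2.42
vertex 1.229 3.534 -1.746
vertex -0.436 2.735 -1.612
endloop
endfacet
facet normal 0.627 0.634 0.452
outer loop
vertex 0.498 3.68 -0.937
vertex 1.229 3.534 -1.746
vertex -0.115 4.831 -1.7
endloop
endfacet
facet normal -0.406 0.762 -0.505
outer loop
vertex 0.616 4.685 -2.508
vertex -0.318 3.74 -3.183
vertex -0.115 4.831 -1.7
endloop
endfacet
facet normal 0.627 0.634 0.453
outer loop
vertex -0.115 4.831 -1.7
vertex 1.229 3.534 -1.746
vertex 0.616 4.685 -2.508
endloop
endfacet
facet normal 0.665 -0.133 -0.735
outer loop
vertex 0.616 4.685 -2.508
vertex 0.295 2.589 -2.42
vertex -0.318 3.74 -3.183
endloop
endfacet
facet normal 0.665 -0.133 -0.735
outer loop
vertex 1.229 3.534 -1.746
vertex 0.295 2.589 -2.42
vertex 0.616 4.685 -2.508
endloop
endfacet

endsolid


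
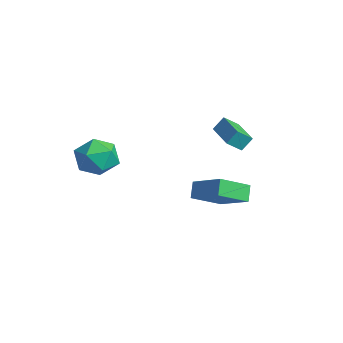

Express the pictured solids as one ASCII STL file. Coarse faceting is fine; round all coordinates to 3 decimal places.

solid 
facet normal -0.547 0.347 0.762
outer loop
vertex -2.035 1.366 -1.705
vertex -0.297 2.06 -0.773
vertex -2.226 3.077 -2.622
endloop
endfacet
facet normal -0.832 -0.332 -0.446
outer loop
vertex -1.663 2.72 -3.407
vertex -2.035 1.366 -1.705
vertex -2.226 3.077 -2.622
endloop
endfacet
facet normal -0.547 0.347 0.762
outer loop
vertex -2.226 3.077 -2.622
vertex -0.297 2.06 -0.773
vertex -0.489 3.771 -1.69
endloop
endfacet
facet normal -0.099 0.877 -0.470
outer loop
vertex -0.489 3.771 -1.69
vertex -1.663 2.72 -3.407
vertex -2.226 3.077 -2.622
endloop
endfacet
facet normal 0.098 -0.877 0.470
outer loop
vertex -2.035 1.366 -1.705
vertex 0.266 1.703 -1.558
vertex -0.297 2.06 -0.773
endloop
endfacet
facet normal -0.831 -0.332 -0.446
outer loop
vertex -1.471 1.009 -2.49
vertex -2.035 1.366 -1.705
vertex -1.663 2.72 -3.407
endloop
endfacet
facet normal 0.098 -0.877 0.470
outer loop
vertex -1.471 1.009 -2.49
vertex 0.266 1.703 -1.558
vertex -2.035 1.366 -1.705
endloop
endfacet
facet normal 0.832 0.332 0.445
outer loop
vertex -0.297 2.06 -0.773
vertex 0.266 1.703 -1.558
vertex -0.489 3.771 -1.69
endloop
endfacet
facet normal -0.098 0.877 -0.470
outer loop
vertex 0.075 3.414 -2.475
vertex -1.663 2.72 -3.407
vertex -0.489 3.771 -1.69
endloop
endfacet
facet normal 0.831 0.332 0.446
outer loop
vertex -0.489 3.771 -1.69
vertex 0.266 1.703 -1.558
vertex 0.075 3.414 -2.475
endloop
endfacet
facet normal 0.547 -0.347 -0.762
outer loop
vertex 0.075 3.414 -2.475
vertex -1.471 1.009 -2.49
vertex -1.663 2.72 -3.407
endloop
endfacet
facet normal 0.547 -0.347 -0.762
outer loop
vertex 0.266 1.703 -1.558
vertex -1.471 1.009 -2.49
vertex 0.075 3.414 -2.475
endloop
endfacet
facet normal -0.665 -0.327 0.671
outer loop
vertex -4.29 -3.122 0.811
vertex -3.713 -4.232 0.842
vertex -3.365 -3.324 1.63
endloop
endfacet
facet normal -0.566 0.377 0.733
outer loop
vertex -4.29 -3.122 0.811
vertex -3.365 -3.324 1.63
vertex -3.432 -2.235 1.018
endloop
endfacet
facet normal -0.727 0.678 0.106
outer loop
vertex -4.29 -3.122 0.811
vertex -3.432 -2.235 1.018
vertex -3.821 -2.469 -0.148
endloop
endfacet
facet normal -0.925 0.161 -0.343
outer loop
vertex -4.29 -3.122 0.811
vertex -3.821 -2.469 -0.148
vertex -3.995 -3.703 -0.257
endloop
endfacet
facet normal -0.887 -0.461 0.006
outer loop
vertex -4.29 -3.122 0.811
vertex -3.995 -3.703 -0.257
vertex -3.713 -4.232 0.842
endloop
endfacet
facet normal 0.126 0.492 0.861
outer loop
vertex -3.432 -2.235 1.018
vertex -3.365 -3.324 1.63
vertex -2.325 -2.797 1.177
endloop
endfacet
facet normal -0.035 -0.647 0.761
outer loop
vertex -3.365 -3.324 1.63
vertex -3.713 -4.232 0.842
vertex -2.499 -4.031 1.068
endloop
endfacet
facet normal -0.393 -0.864 -0.315
outer loop
vertex -3.713 -4.232 0.842
vertex -3.995 -3.703 -0.257
vertex -2.888 -4.265 -0.098
endloop
endfacet
facet normal -0.455 0.142 -0.879
outer loop
vertex -3.995 -3.703 -0.257
vertex -3.821 -2.469 -0.148
vertex -2.955 -3.176 -0.71
endloop
endfacet
facet normal -0.134 0.979 -0.152
outer loop
vertex -3.821 -2.469 -0.148
vertex -3.432 -2.235 1.018
vertex -2.607 -2.268 0.078
endloop
endfacet
facet normal 0.925 -0.161 0.343
outer loop
vertex -2.03 -3.378 0.109
vertex -2.325 -2.797 1.177
vertex -2.499 -4.031 1.068
endloop
endfacet
facet normal 0.727 -0.678 -0.106
outer loop
vertex -2.03 -3.378 0.109
vertex -2.499 -4.031 1.068
vertex -2.888 -4.265 -0.098
endloop
endfacet
facet normal 0.566 -0.377 -0.733
outer loop
vertex -2.03 -3.378 0.109
vertex -2.888 -4.265 -0.098
vertex -2.955 -3.176 -0.71
endloop
endfacet
facet normal 0.665 0.327 -0.671
outer loop
vertex -2.03 -3.378 0.109
vertex -2.955 -3.176 -0.71
vertex -2.607 -2.268 0.078
endloop
endfacet
facet normal 0.887 0.461 -0.006
outer loop
vertex -2.03 -3.378 0.109
vertex -2.607 -2.268 0.078
vertex -2.325 -2.797 1.177
endloop
endfacet
facet normal 0.455 -0.142 0.879
outer loop
vertex -2.499 -4.031 1.068
vertex -2.325 -2.797 1.177
vertex -3.365 -3.324 1.63
endloop
endfacet
facet normal 0.134 -0.979 0.152
outer loop
vertex -2.888 -4.265 -0.098
vertex -2.499 -4.031 1.068
vertex -3.713 -4.232 0.842
endloop
endfacet
facet normal -0.126 -0.492 -0.861
outer loop
vertex -2.955 -3.176 -0.71
vertex -2.888 -4.265 -0.098
vertex -3.995 -3.703 -0.257
endloop
endfacet
facet normal 0.035 0.647 -0.761
outer loop
vertex -2.607 -2.268 0.078
vertex -2.955 -3.176 -0.71
vertex -3.821 -2.469 -0.148
endloop
endfacet
facet normal 0.393 0.864 0.315
outer loop
vertex -2.325 -2.797 1.177
vertex -2.607 -2.268 0.078
vertex -3.432 -2.235 1.018
endloop
endfacet
facet normal -0.994 0.105 -0.015
outer loop
vertex 1.495 1.38 4.419
vertex 1.581 2.112 3.853
vertex 1.45 0.857 3.737
endloop
endfacet
facet normal -0.092 -0.787 0.610
outer loop
vertex 3.439 0.648 3.767
vertex 1.495 1.38 4.419
vertex 1.45 0.857 3.737
endloop
endfacet
facet normal -0.994 0.105 -0.015
outer loop
vertex 1.45 0.857 3.737
vertex 1.581 2.112 3.853
vertex 1.536 1.59 3.171
endloop
endfacet
facet normal -0.052 -0.607 -0.793
outer loop
vertex 1.536 1.59 3.171
vertex 3.439 0.648 3.767
vertex 1.45 0.857 3.737
endloop
endfacet
facet normal 0.052 0.607 0.793
outer loop
vertex 1.495 1.38 4.419
vertex 3.57 1.903 3.883
vertex 1.581 2.112 3.853
endloop
endfacet
facet normal -0.092 -0.788 0.609
outer loop
vertex 3.484 1.17 4.449
vertex 1.495 1.38 4.419
vertex 3.439 0.648 3.767
endloop
endfacet
facet normal 0.052 0.607 0.793
outer loop
vertex 3.484 1.17 4.449
vertex 3.57 1.903 3.883
vertex 1.495 1.38 4.419
endloop
endfacet
facet normal 0.092 0.788 -0.609
outer loop
vertex 1.581 2.112 3.853
vertex 3.57 1.903 3.883
vertex 1.536 1.59 3.171
endloop
endfacet
facet normal -0.052 -0.607 -0.793
outer loop
vertex 3.525 1.38 3.201
vertex 3.439 0.648 3.767
vertex 1.536 1.59 3.171
endloop
endfacet
facet normal 0.092 0.787 -0.610
outer loop
vertex 1.536 1.59 3.171
vertex 3.57 1.903 3.883
vertex 3.525 1.38 3.201
endloop
endfacet
facet normal 0.994 -0.105 0.015
outer loop
vertex 3.525 1.38 3.201
vertex 3.484 1.17 4.449
vertex 3.439 0.648 3.767
endloop
endfacet
facet normal 0.994 -0.105 0.015
outer loop
vertex 3.57 1.903 3.883
vertex 3.484 1.17 4.449
vertex 3.525 1.38 3.201
endloop
endfacet

endsolid


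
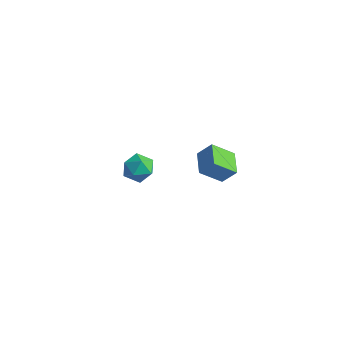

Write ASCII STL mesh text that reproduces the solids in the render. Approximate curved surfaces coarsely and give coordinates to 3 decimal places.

solid 
facet normal 0.271 0.946 -0.178
outer loop
vertex -2.898 4.207 -3.988
vertex -3.629 4.471 -3.696
vertex -2.983 4.383 -3.181
endloop
endfacet
facet normal 0.840 0.542 -0.030
outer loop
vertex -2.898 4.207 -3.988
vertex -2.983 4.383 -3.181
vertex -2.557 3.71 -3.416
endloop
endfacet
facet normal 0.863 0.011 -0.505
outer loop
vertex -2.898 4.207 -3.988
vertex -2.557 3.71 -3.416
vertex -2.94 3.383 -4.077
endloop
endfacet
facet normal 0.308 0.087 -0.948
outer loop
vertex -2.898 4.207 -3.988
vertex -2.94 3.383 -4.077
vertex -3.602 3.853 -4.249
endloop
endfacet
facet normal -0.058 0.664 -0.745
outer loop
vertex -2.898 4.207 -3.988
vertex -3.602 3.853 -4.249
vertex -3.629 4.471 -3.696
endloop
endfacet
facet normal 0.744 0.255 0.618
outer loop
vertex -2.557 3.71 -3.416
vertex -2.983 4.383 -3.181
vertex -3.078 3.667 -2.771
endloop
endfacet
facet normal -0.177 0.909 0.377
outer loop
vertex -2.983 4.383 -3.181
vertex -3.629 4.471 -3.696
vertex -3.74 4.137 -2.943
endloop
endfacet
facet normal -0.708 0.454 -0.541
outer loop
vertex -3.629 4.471 -3.696
vertex -3.602 3.853 -4.249
vertex -4.123 3.81 -3.604
endloop
endfacet
facet normal -0.116 -0.482 -0.868
outer loop
vertex -3.602 3.853 -4.249
vertex -2.94 3.383 -4.077
vertex -3.697 3.137 -3.839
endloop
endfacet
facet normal 0.781 -0.605 -0.153
outer loop
vertex -2.94 3.383 -4.077
vertex -2.557 3.71 -3.416
vertex -3.051 3.049 -3.324
endloop
endfacet
facet normal -0.308 -0.087 0.948
outer loop
vertex -3.782 3.313 -3.032
vertex -3.078 3.667 -2.771
vertex -3.74 4.137 -2.943
endloop
endfacet
facet normal -0.863 -0.011 0.505
outer loop
vertex -3.782 3.313 -3.032
vertex -3.74 4.137 -2.943
vertex -4.123 3.81 -3.604
endloop
endfacet
facet normal -0.840 -0.542 0.030
outer loop
vertex -3.782 3.313 -3.032
vertex -4.123 3.81 -3.604
vertex -3.697 3.137 -3.839
endloop
endfacet
facet normal -0.271 -0.946 0.178
outer loop
vertex -3.782 3.313 -3.032
vertex -3.697 3.137 -3.839
vertex -3.051 3.049 -3.324
endloop
endfacet
facet normal 0.058 -0.664 0.745
outer loop
vertex -3.782 3.313 -3.032
vertex -3.051 3.049 -3.324
vertex -3.078 3.667 -2.771
endloop
endfacet
facet normal 0.116 0.482 0.868
outer loop
vertex -3.74 4.137 -2.943
vertex -3.078 3.667 -2.771
vertex -2.983 4.383 -3.181
endloop
endfacet
facet normal -0.781 0.605 0.153
outer loop
vertex -4.123 3.81 -3.604
vertex -3.74 4.137 -2.943
vertex -3.629 4.471 -3.696
endloop
endfacet
facet normal -0.744 -0.255 -0.618
outer loop
vertex -3.697 3.137 -3.839
vertex -4.123 3.81 -3.604
vertex -3.602 3.853 -4.249
endloop
endfacet
facet normal 0.177 -0.909 -0.377
outer loop
vertex -3.051 3.049 -3.324
vertex -3.697 3.137 -3.839
vertex -2.94 3.383 -4.077
endloop
endfacet
facet normal 0.708 -0.454 0.541
outer loop
vertex -3.078 3.667 -2.771
vertex -3.051 3.049 -3.324
vertex -2.557 3.71 -3.416
endloop
endfacet
facet normal -0.654 0.738 0.166
outer loop
vertex 1.748 2.444 2.159
vertex 2.392 3.197 1.348
vertex 1.217 2.134 1.448
endloop
endfacet
facet normal -0.504 -0.588 0.633
outer loop
vertex 1.988 1.263 1.252
vertex 1.748 2.444 2.159
vertex 1.217 2.134 1.448
endloop
endfacet
facet normal -0.654 0.738 0.167
outer loop
vertex 1.217 2.134 1.448
vertex 2.392 3.197 1.348
vertex 1.861 2.887 0.638
endloop
endfacet
facet normal -0.565 -0.330 -0.756
outer loop
vertex 1.861 2.887 0.638
vertex 1.988 1.263 1.252
vertex 1.217 2.134 1.448
endloop
endfacet
facet normal 0.565 0.330 0.756
outer loop
vertex 1.748 2.444 2.159
vertex 3.163 2.326 1.152
vertex 2.392 3.197 1.348
endloop
endfacet
facet normal -0.503 -0.588 0.633
outer loop
vertex 2.519 1.573 1.962
vertex 1.748 2.444 2.159
vertex 1.988 1.263 1.252
endloop
endfacet
facet normal 0.566 0.330 0.756
outer loop
vertex 2.519 1.573 1.962
vertex 3.163 2.326 1.152
vertex 1.748 2.444 2.159
endloop
endfacet
facet normal 0.503 0.588 -0.633
outer loop
vertex 2.392 3.197 1.348
vertex 3.163 2.326 1.152
vertex 1.861 2.887 0.638
endloop
endfacet
facet normal -0.566 -0.330 -0.756
outer loop
vertex 2.632 2.016 0.441
vertex 1.988 1.263 1.252
vertex 1.861 2.887 0.638
endloop
endfacet
facet normal 0.503 0.589 -0.633
outer loop
vertex 1.861 2.887 0.638
vertex 3.163 2.326 1.152
vertex 2.632 2.016 0.441
endloop
endfacet
facet normal 0.654 -0.738 -0.166
outer loop
vertex 2.632 2.016 0.441
vertex 2.519 1.573 1.962
vertex 1.988 1.263 1.252
endloop
endfacet
facet normal 0.654 -0.738 -0.166
outer loop
vertex 3.163 2.326 1.152
vertex 2.519 1.573 1.962
vertex 2.632 2.016 0.441
endloop
endfacet

endsolid


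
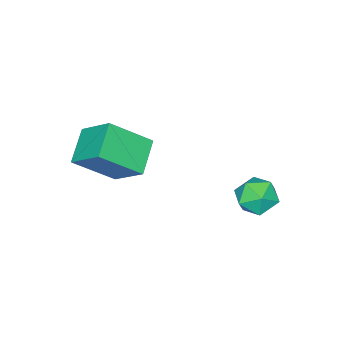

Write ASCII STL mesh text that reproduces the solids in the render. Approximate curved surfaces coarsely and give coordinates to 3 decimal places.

solid 
facet normal -0.803 -0.360 0.474
outer loop
vertex 0.622 -0.465 4.334
vertex -0.467 0.478 3.205
vertex 0.586 -1.709 3.328
endloop
endfacet
facet normal 0.595 -0.516 0.617
outer loop
vertex 1.727 -1.198 2.655
vertex 0.622 -0.465 4.334
vertex 0.586 -1.709 3.328
endloop
endfacet
facet normal -0.803 -0.360 0.474
outer loop
vertex 0.586 -1.709 3.328
vertex -0.467 0.478 3.205
vertex -0.503 -0.766 2.2
endloop
endfacet
facet normal -0.022 -0.778 -0.628
outer loop
vertex -0.503 -0.766 2.2
vertex 1.727 -1.198 2.655
vertex 0.586 -1.709 3.328
endloop
endfacet
facet normal 0.022 0.778 0.628
outer loop
vertex 0.622 -0.465 4.334
vertex 0.674 0.989 2.532
vertex -0.467 0.478 3.205
endloop
endfacet
facet normal 0.595 -0.515 0.617
outer loop
vertex 1.763 0.046 3.66
vertex 0.622 -0.465 4.334
vertex 1.727 -1.198 2.655
endloop
endfacet
facet normal 0.023 0.778 0.628
outer loop
vertex 1.763 0.046 3.66
vertex 0.674 0.989 2.532
vertex 0.622 -0.465 4.334
endloop
endfacet
facet normal -0.595 0.516 -0.617
outer loop
vertex -0.467 0.478 3.205
vertex 0.674 0.989 2.532
vertex -0.503 -0.766 2.2
endloop
endfacet
facet normal -0.023 -0.778 -0.628
outer loop
vertex 0.638 -0.255 1.526
vertex 1.727 -1.198 2.655
vertex -0.503 -0.766 2.2
endloop
endfacet
facet normal -0.595 0.516 -0.616
outer loop
vertex -0.503 -0.766 2.2
vertex 0.674 0.989 2.532
vertex 0.638 -0.255 1.526
endloop
endfacet
facet normal 0.803 0.360 -0.474
outer loop
vertex 0.638 -0.255 1.526
vertex 1.763 0.046 3.66
vertex 1.727 -1.198 2.655
endloop
endfacet
facet normal 0.803 0.360 -0.474
outer loop
vertex 0.674 0.989 2.532
vertex 1.763 0.046 3.66
vertex 0.638 -0.255 1.526
endloop
endfacet
facet normal -0.858 -0.038 0.513
outer loop
vertex -3.824 3.049 -0.243
vertex -3.52 2.385 0.216
vertex -3.392 3.192 0.49
endloop
endfacet
facet normal -0.718 0.628 0.300
outer loop
vertex -3.824 3.049 -0.243
vertex -3.392 3.192 0.49
vertex -3.247 3.688 -0.201
endloop
endfacet
facet normal -0.663 0.626 -0.412
outer loop
vertex -3.824 3.049 -0.243
vertex -3.247 3.688 -0.201
vertex -3.285 3.187 -0.901
endloop
endfacet
facet normal -0.769 -0.042 -0.638
outer loop
vertex -3.824 3.049 -0.243
vertex -3.285 3.187 -0.901
vertex -3.454 2.381 -0.644
endloop
endfacet
facet normal -0.889 -0.453 -0.066
outer loop
vertex -3.824 3.049 -0.243
vertex -3.454 2.381 -0.644
vertex -3.52 2.385 0.216
endloop
endfacet
facet normal -0.085 0.818 0.569
outer loop
vertex -3.247 3.688 -0.201
vertex -3.392 3.192 0.49
vertex -2.586 3.419 0.284
endloop
endfacet
facet normal -0.310 -0.261 0.914
outer loop
vertex -3.392 3.192 0.49
vertex -3.52 2.385 0.216
vertex -2.755 2.613 0.541
endloop
endfacet
facet normal -0.362 -0.932 -0.023
outer loop
vertex -3.52 2.385 0.216
vertex -3.454 2.381 -0.644
vertex -2.793 2.112 -0.159
endloop
endfacet
facet normal -0.167 -0.268 -0.949
outer loop
vertex -3.454 2.381 -0.644
vertex -3.285 3.187 -0.901
vertex -2.648 2.608 -0.85
endloop
endfacet
facet normal 0.005 0.813 -0.582
outer loop
vertex -3.285 3.187 -0.901
vertex -3.247 3.688 -0.201
vertex -2.52 3.415 -0.576
endloop
endfacet
facet normal 0.769 0.042 0.638
outer loop
vertex -2.216 2.751 -0.117
vertex -2.586 3.419 0.284
vertex -2.755 2.613 0.541
endloop
endfacet
facet normal 0.663 -0.626 0.412
outer loop
vertex -2.216 2.751 -0.117
vertex -2.755 2.613 0.541
vertex -2.793 2.112 -0.159
endloop
endfacet
facet normal 0.718 -0.628 -0.300
outer loop
vertex -2.216 2.751 -0.117
vertex -2.793 2.112 -0.159
vertex -2.648 2.608 -0.85
endloop
endfacet
facet normal 0.858 0.038 -0.513
outer loop
vertex -2.216 2.751 -0.117
vertex -2.648 2.608 -0.85
vertex -2.52 3.415 -0.576
endloop
endfacet
facet normal 0.889 0.453 0.066
outer loop
vertex -2.216 2.751 -0.117
vertex -2.52 3.415 -0.576
vertex -2.586 3.419 0.284
endloop
endfacet
facet normal 0.167 0.268 0.949
outer loop
vertex -2.755 2.613 0.541
vertex -2.586 3.419 0.284
vertex -3.392 3.192 0.49
endloop
endfacet
facet normal -0.005 -0.813 0.582
outer loop
vertex -2.793 2.112 -0.159
vertex -2.755 2.613 0.541
vertex -3.52 2.385 0.216
endloop
endfacet
facet normal 0.085 -0.818 -0.569
outer loop
vertex -2.648 2.608 -0.85
vertex -2.793 2.112 -0.159
vertex -3.454 2.381 -0.644
endloop
endfacet
facet normal 0.310 0.261 -0.914
outer loop
vertex -2.52 3.415 -0.576
vertex -2.648 2.608 -0.85
vertex -3.285 3.187 -0.901
endloop
endfacet
facet normal 0.362 0.932 0.023
outer loop
vertex -2.586 3.419 0.284
vertex -2.52 3.415 -0.576
vertex -3.247 3.688 -0.201
endloop
endfacet

endsolid


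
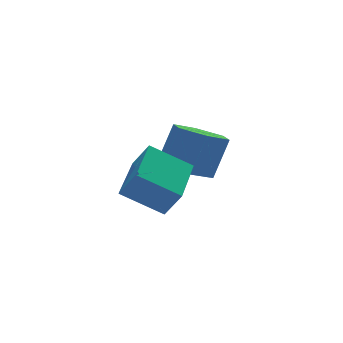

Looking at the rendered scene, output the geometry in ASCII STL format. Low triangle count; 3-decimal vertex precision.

solid 
facet normal -0.744 0.412 0.526
outer loop
vertex -1.377 -1.867 1.251
vertex -0.124 -0.18 1.702
vertex -1.703 -1.405 0.427
endloop
endfacet
facet normal -0.583 -0.785 -0.210
outer loop
vertex -0.556 -2.04 -0.382
vertex -1.377 -1.867 1.251
vertex -1.703 -1.405 0.427
endloop
endfacet
facet normal -0.744 0.413 0.525
outer loop
vertex -1.703 -1.405 0.427
vertex -0.124 -0.18 1.702
vertex -0.449 0.283 0.878
endloop
endfacet
facet normal -0.326 0.462 -0.825
outer loop
vertex -0.449 0.283 0.878
vertex -0.556 -2.04 -0.382
vertex -1.703 -1.405 0.427
endloop
endfacet
facet normal 0.326 -0.462 0.825
outer loop
vertex -1.377 -1.867 1.251
vertex 1.023 -0.815 0.893
vertex -0.124 -0.18 1.702
endloop
endfacet
facet normal -0.584 -0.784 -0.210
outer loop
vertex -0.231 -2.503 0.442
vertex -1.377 -1.867 1.251
vertex -0.556 -2.04 -0.382
endloop
endfacet
facet normal 0.326 -0.462 0.825
outer loop
vertex -0.231 -2.503 0.442
vertex 1.023 -0.815 0.893
vertex -1.377 -1.867 1.251
endloop
endfacet
facet normal 0.583 0.785 0.211
outer loop
vertex -0.124 -0.18 1.702
vertex 1.023 -0.815 0.893
vertex -0.449 0.283 0.878
endloop
endfacet
facet normal -0.326 0.462 -0.825
outer loop
vertex 0.697 -0.353 0.069
vertex -0.556 -2.04 -0.382
vertex -0.449 0.283 0.878
endloop
endfacet
facet normal 0.583 0.785 0.209
outer loop
vertex -0.449 0.283 0.878
vertex 1.023 -0.815 0.893
vertex 0.697 -0.353 0.069
endloop
endfacet
facet normal 0.744 -0.412 -0.525
outer loop
vertex 0.697 -0.353 0.069
vertex -0.231 -2.503 0.442
vertex -0.556 -2.04 -0.382
endloop
endfacet
facet normal 0.744 -0.412 -0.526
outer loop
vertex 1.023 -0.815 0.893
vertex -0.231 -2.503 0.442
vertex 0.697 -0.353 0.069
endloop
endfacet
facet normal -0.368 -0.033 -0.929
outer loop
vertex 2.432 0.592 -0.299
vertex 1.834 1.313 -0.088
vertex 2.707 1.501 -0.44
endloop
endfacet
facet normal 0.885 -0.320 -0.338
outer loop
vertex 2.432 0.592 -0.299
vertex 2.707 1.501 -0.44
vertex 3.024 0.646 1.198
endloop
endfacet
facet normal 0.885 -0.321 -0.339
outer loop
vertex 3.024 0.646 1.198
vertex 2.707 1.501 -0.44
vertex 3.299 1.555 1.056
endloop
endfacet
facet normal 0.367 0.034 0.929
outer loop
vertex 3.024 0.646 1.198
vertex 3.299 1.555 1.056
vertex 2.426 1.367 1.408
endloop
endfacet
facet normal -0.367 -0.034 -0.929
outer loop
vertex 2.707 1.501 -0.44
vertex 1.834 1.313 -0.088
vertex 2.109 2.222 -0.23
endloop
endfacet
facet normal 0.691 0.659 -0.297
outer loop
vertex 2.707 1.501 -0.44
vertex 2.109 2.222 -0.23
vertex 3.299 1.555 1.056
endloop
endfacet
facet normal 0.691 0.660 -0.297
outer loop
vertex 3.299 1.555 1.056
vertex 2.109 2.222 -0.23
vertex 2.701 2.276 1.267
endloop
endfacet
facet normal 0.368 0.033 0.929
outer loop
vertex 3.299 1.555 1.056
vertex 2.701 2.276 1.267
vertex 2.426 1.367 1.408
endloop
endfacet
facet normal -0.367 -0.034 -0.929
outer loop
vertex 2.109 2.222 -0.23
vertex 1.834 1.313 -0.088
vertex 1.236 2.034 0.122
endloop
endfacet
facet normal -0.194 0.980 0.041
outer loop
vertex 2.109 2.222 -0.23
vertex 1.236 2.034 0.122
vertex 2.701 2.276 1.267
endloop
endfacet
facet normal -0.194 0.980 0.041
outer loop
vertex 2.701 2.276 1.267
vertex 1.236 2.034 0.122
vertex 1.828 2.088 1.619
endloop
endfacet
facet normal 0.368 0.033 0.929
outer loop
vertex 2.701 2.276 1.267
vertex 1.828 2.088 1.619
vertex 2.426 1.367 1.408
endloop
endfacet
facet normal -0.367 -0.034 -0.929
outer loop
vertex 1.236 2.034 0.122
vertex 1.834 1.313 -0.088
vertex 0.961 1.125 0.264
endloop
endfacet
facet normal -0.885 0.321 0.338
outer loop
vertex 1.236 2.034 0.122
vertex 0.961 1.125 0.264
vertex 1.828 2.088 1.619
endloop
endfacet
facet normal -0.885 0.320 0.339
outer loop
vertex 1.828 2.088 1.619
vertex 0.961 1.125 0.264
vertex 1.553 1.179 1.76
endloop
endfacet
facet normal 0.368 0.033 0.929
outer loop
vertex 1.828 2.088 1.619
vertex 1.553 1.179 1.76
vertex 2.426 1.367 1.408
endloop
endfacet
facet normal -0.368 -0.033 -0.929
outer loop
vertex 0.961 1.125 0.264
vertex 1.834 1.313 -0.088
vertex 1.559 0.404 0.053
endloop
endfacet
facet normal -0.690 -0.660 0.297
outer loop
vertex 0.961 1.125 0.264
vertex 1.559 0.404 0.053
vertex 1.553 1.179 1.76
endloop
endfacet
facet normal -0.691 -0.659 0.297
outer loop
vertex 1.553 1.179 1.76
vertex 1.559 0.404 0.053
vertex 2.151 0.458 1.55
endloop
endfacet
facet normal 0.367 0.034 0.929
outer loop
vertex 1.553 1.179 1.76
vertex 2.151 0.458 1.55
vertex 2.426 1.367 1.408
endloop
endfacet
facet normal -0.368 -0.033 -0.929
outer loop
vertex 1.559 0.404 0.053
vertex 1.834 1.313 -0.088
vertex 2.432 0.592 -0.299
endloop
endfacet
facet normal 0.194 -0.980 -0.041
outer loop
vertex 1.559 0.404 0.053
vertex 2.432 0.592 -0.299
vertex 2.151 0.458 1.55
endloop
endfacet
facet normal 0.194 -0.980 -0.041
outer loop
vertex 2.151 0.458 1.55
vertex 2.432 0.592 -0.299
vertex 3.024 0.646 1.198
endloop
endfacet
facet normal 0.367 0.034 0.929
outer loop
vertex 2.151 0.458 1.55
vertex 3.024 0.646 1.198
vertex 2.426 1.367 1.408
endloop
endfacet

endsolid
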